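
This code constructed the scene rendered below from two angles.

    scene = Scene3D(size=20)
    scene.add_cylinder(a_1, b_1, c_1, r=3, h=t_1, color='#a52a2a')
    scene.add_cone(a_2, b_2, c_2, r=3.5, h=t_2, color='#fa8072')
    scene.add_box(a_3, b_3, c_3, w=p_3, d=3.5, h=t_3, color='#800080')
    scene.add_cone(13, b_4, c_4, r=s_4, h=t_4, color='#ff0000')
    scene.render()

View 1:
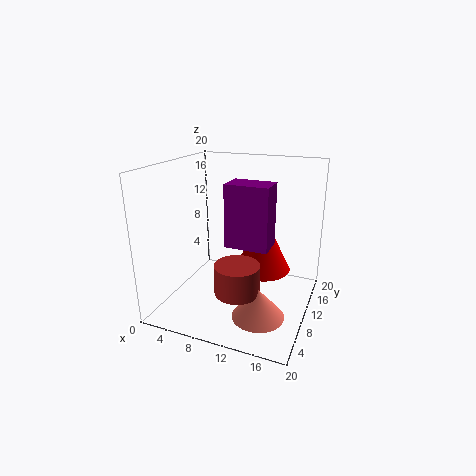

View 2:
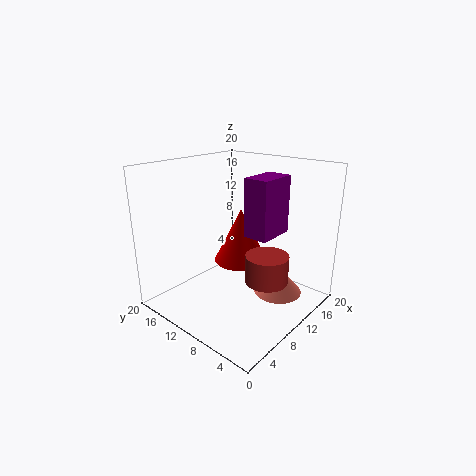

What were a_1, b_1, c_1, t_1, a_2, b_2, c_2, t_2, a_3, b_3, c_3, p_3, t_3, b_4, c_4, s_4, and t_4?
a_1 = 11.5; b_1 = 6; c_1 = 4; t_1 = 4; a_2 = 14.5; b_2 = 6; c_2 = 1; t_2 = 4; a_3 = 10; b_3 = 5.5; c_3 = 10.5; p_3 = 5.5; t_3 = 8; b_4 = 12; c_4 = 5; s_4 = 4; t_4 = 8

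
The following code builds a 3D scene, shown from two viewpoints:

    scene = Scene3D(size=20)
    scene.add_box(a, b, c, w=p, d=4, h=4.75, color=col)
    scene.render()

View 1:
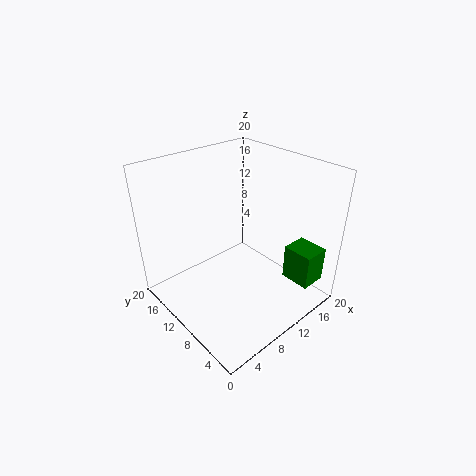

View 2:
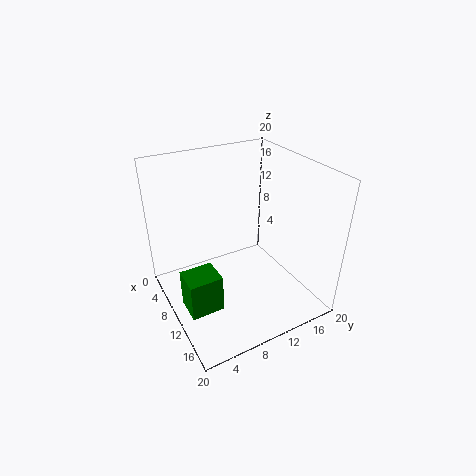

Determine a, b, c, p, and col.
a = 13.25; b = 0.25; c = 5.25; p = 3.5; col = 'green'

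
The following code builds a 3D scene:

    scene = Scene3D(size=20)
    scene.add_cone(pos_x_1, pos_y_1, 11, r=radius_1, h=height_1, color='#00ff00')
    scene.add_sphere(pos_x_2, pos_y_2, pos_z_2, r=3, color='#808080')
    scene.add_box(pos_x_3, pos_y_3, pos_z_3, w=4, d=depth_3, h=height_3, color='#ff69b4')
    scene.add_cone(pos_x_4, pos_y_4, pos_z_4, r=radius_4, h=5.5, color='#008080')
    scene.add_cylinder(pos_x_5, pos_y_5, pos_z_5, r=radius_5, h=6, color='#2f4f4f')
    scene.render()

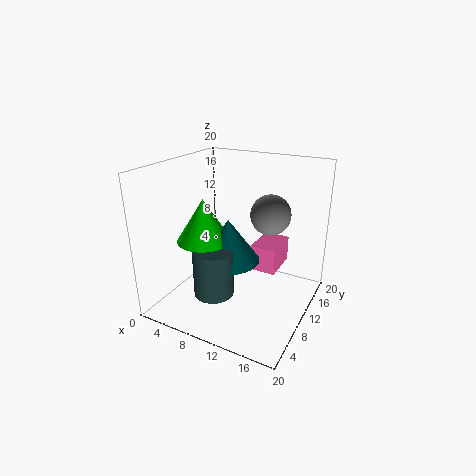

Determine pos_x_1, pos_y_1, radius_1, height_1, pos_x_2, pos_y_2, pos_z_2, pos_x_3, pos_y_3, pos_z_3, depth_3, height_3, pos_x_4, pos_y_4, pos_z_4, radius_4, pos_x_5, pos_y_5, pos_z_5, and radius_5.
pos_x_1 = 7.5; pos_y_1 = 5.5; radius_1 = 3.5; height_1 = 5.5; pos_x_2 = 12.5; pos_y_2 = 15.5; pos_z_2 = 12; pos_x_3 = 10; pos_y_3 = 14; pos_z_3 = 3; depth_3 = 6; height_3 = 4; pos_x_4 = 10.5; pos_y_4 = 6.5; pos_z_4 = 8.5; radius_4 = 4; pos_x_5 = 10; pos_y_5 = 3.5; pos_z_5 = 5; radius_5 = 2.5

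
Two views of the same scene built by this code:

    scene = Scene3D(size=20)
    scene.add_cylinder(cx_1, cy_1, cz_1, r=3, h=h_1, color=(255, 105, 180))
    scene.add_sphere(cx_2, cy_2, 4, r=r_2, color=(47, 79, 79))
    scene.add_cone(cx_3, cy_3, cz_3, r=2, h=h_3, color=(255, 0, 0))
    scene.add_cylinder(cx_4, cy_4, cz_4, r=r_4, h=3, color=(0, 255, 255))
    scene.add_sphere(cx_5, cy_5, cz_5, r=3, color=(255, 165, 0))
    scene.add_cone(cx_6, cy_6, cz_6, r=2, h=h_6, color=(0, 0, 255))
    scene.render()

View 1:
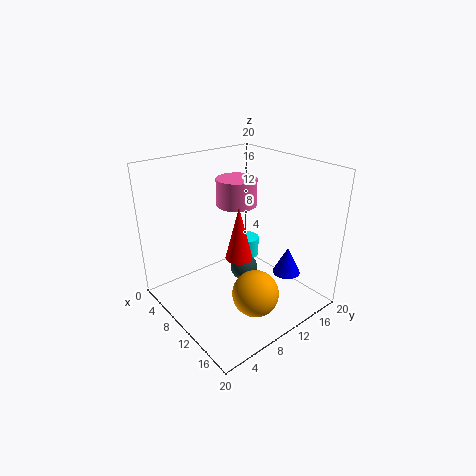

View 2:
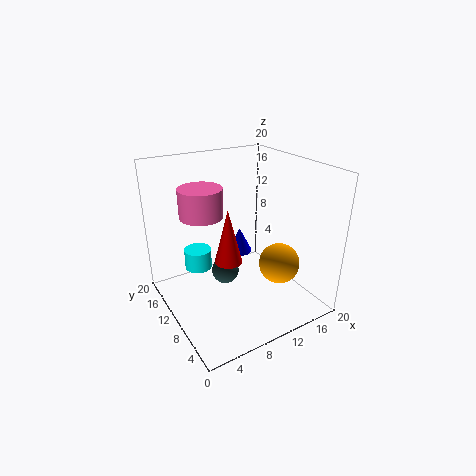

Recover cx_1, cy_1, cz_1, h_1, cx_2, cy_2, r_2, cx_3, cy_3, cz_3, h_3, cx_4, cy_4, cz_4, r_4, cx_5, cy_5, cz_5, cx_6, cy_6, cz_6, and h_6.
cx_1 = 6, cy_1 = 13, cz_1 = 13, h_1 = 4, cx_2 = 9, cy_2 = 12, r_2 = 2, cx_3 = 9, cy_3 = 11, cz_3 = 6, h_3 = 8, cx_4 = 6, cy_4 = 15, cz_4 = 4, r_4 = 2, cx_5 = 16, cy_5 = 8, cz_5 = 5, cx_6 = 14, cy_6 = 16, cz_6 = 4, h_6 = 4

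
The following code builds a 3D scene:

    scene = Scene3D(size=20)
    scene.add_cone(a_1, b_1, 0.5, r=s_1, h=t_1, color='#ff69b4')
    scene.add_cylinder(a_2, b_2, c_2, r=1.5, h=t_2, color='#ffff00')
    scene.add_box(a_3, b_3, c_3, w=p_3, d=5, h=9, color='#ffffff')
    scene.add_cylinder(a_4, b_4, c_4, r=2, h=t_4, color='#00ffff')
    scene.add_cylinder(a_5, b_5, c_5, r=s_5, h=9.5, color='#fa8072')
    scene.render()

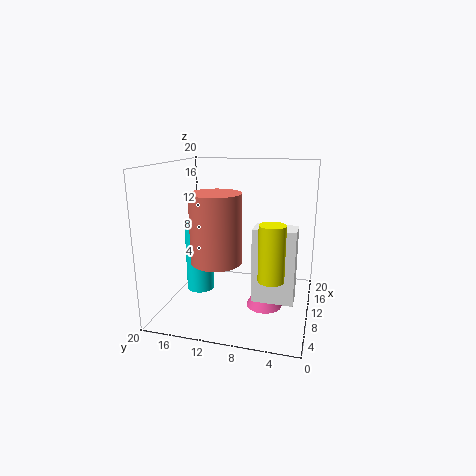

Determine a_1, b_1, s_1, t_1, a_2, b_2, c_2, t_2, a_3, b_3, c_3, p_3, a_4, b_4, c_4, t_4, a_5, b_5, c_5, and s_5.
a_1 = 9.5; b_1 = 6; s_1 = 2.5; t_1 = 5; a_2 = 2; b_2 = 4; c_2 = 8; t_2 = 6.5; a_3 = 3; b_3 = 1.5; c_3 = 4.5; p_3 = 3; a_4 = 10.5; b_4 = 16; c_4 = 1.5; t_4 = 10; a_5 = 8; b_5 = 12.5; c_5 = 7; s_5 = 3.5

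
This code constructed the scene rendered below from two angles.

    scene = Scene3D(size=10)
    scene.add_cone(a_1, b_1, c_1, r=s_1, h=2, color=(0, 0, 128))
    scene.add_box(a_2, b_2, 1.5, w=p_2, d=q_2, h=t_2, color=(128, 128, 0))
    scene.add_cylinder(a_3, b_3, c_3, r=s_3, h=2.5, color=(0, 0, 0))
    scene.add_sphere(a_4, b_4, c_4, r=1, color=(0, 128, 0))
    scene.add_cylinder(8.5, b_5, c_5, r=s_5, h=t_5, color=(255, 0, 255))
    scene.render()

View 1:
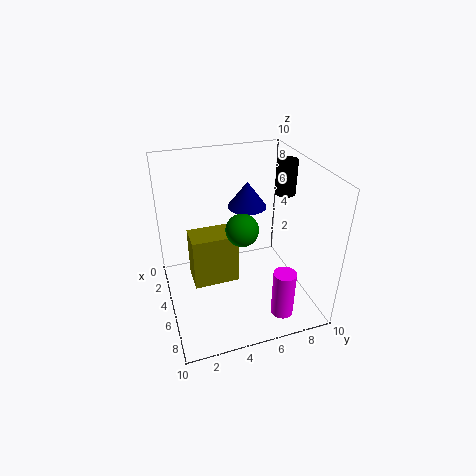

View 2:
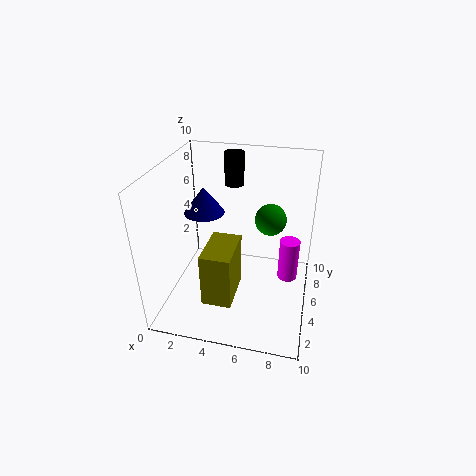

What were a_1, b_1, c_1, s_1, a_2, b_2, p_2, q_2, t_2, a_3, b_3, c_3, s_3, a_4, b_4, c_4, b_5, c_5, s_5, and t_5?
a_1 = 2; b_1 = 6.75; c_1 = 5.75; s_1 = 1.5; a_2 = 3.25; b_2 = 1.75; p_2 = 2; q_2 = 3.25; t_2 = 3.75; a_3 = 3.75; b_3 = 9; c_3 = 7.25; s_3 = 0.75; a_4 = 7.25; b_4 = 4.5; c_4 = 7; b_5 = 7; c_5 = 0.75; s_5 = 0.75; t_5 = 3.25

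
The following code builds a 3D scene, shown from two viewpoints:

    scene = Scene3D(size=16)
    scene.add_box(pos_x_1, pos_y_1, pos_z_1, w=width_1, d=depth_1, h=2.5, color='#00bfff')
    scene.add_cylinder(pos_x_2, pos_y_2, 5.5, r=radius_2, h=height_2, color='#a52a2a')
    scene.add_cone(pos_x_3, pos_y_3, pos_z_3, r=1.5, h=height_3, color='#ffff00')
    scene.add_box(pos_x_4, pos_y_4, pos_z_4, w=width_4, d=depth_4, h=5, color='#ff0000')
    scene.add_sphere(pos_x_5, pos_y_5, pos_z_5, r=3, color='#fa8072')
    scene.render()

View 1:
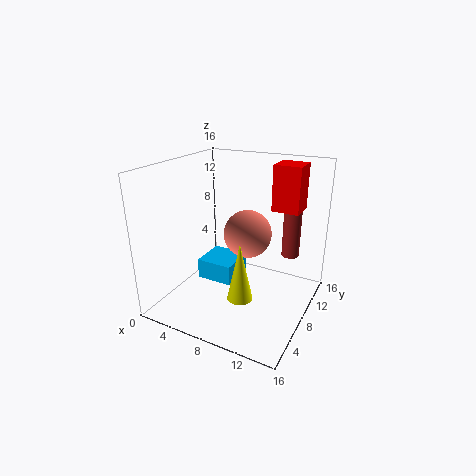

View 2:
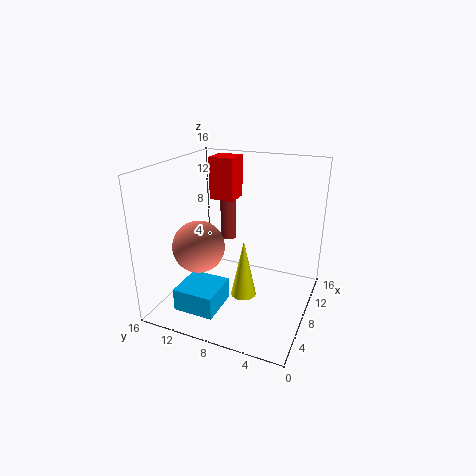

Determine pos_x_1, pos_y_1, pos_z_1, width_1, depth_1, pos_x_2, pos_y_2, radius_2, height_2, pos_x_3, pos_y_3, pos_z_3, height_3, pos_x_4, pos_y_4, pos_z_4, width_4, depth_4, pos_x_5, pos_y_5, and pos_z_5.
pos_x_1 = 2
pos_y_1 = 8.5
pos_z_1 = 1
width_1 = 4.5
depth_1 = 4.5
pos_x_2 = 13
pos_y_2 = 11.5
radius_2 = 1
height_2 = 5.5
pos_x_3 = 8.5
pos_y_3 = 7.5
pos_z_3 = 0.5
height_3 = 7
pos_x_4 = 11
pos_y_4 = 10
pos_z_4 = 11
width_4 = 3
depth_4 = 3
pos_x_5 = 7
pos_y_5 = 12.5
pos_z_5 = 6.5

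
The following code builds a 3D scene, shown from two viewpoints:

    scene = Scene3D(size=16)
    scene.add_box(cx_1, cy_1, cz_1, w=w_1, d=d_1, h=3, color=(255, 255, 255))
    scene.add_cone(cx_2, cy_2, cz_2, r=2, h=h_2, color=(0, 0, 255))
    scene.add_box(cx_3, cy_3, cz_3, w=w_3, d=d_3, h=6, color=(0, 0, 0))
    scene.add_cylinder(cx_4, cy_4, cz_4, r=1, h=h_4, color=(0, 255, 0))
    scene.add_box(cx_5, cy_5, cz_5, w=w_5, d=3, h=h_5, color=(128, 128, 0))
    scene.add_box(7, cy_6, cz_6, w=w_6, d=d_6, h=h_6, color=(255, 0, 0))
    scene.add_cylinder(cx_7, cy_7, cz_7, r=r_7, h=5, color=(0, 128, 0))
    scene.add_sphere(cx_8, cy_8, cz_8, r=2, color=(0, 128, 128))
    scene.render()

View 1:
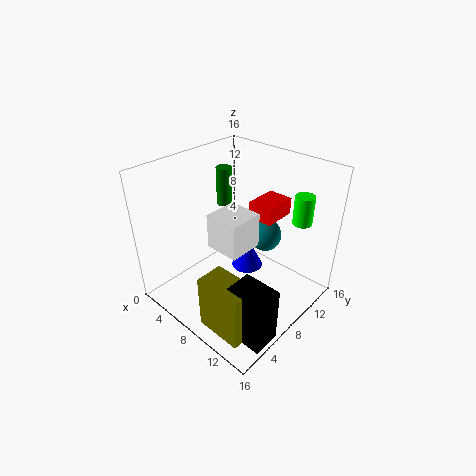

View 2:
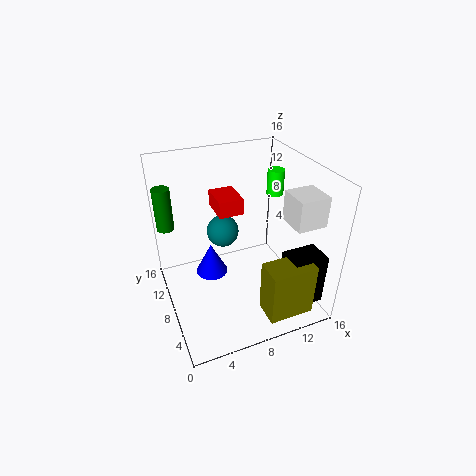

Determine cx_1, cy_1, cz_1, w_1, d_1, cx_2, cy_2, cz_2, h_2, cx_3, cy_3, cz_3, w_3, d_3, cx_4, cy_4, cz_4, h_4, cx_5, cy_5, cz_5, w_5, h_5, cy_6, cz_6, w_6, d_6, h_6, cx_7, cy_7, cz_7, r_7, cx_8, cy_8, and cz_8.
cx_1 = 11
cy_1 = 1
cz_1 = 12
w_1 = 3
d_1 = 3
cx_2 = 6
cy_2 = 12
cz_2 = 1
h_2 = 4
cx_3 = 12
cy_3 = 2
cz_3 = 1
w_3 = 4
d_3 = 3
cx_4 = 14
cy_4 = 11
cz_4 = 11
h_4 = 3
cx_5 = 9
cy_5 = 1
cz_5 = 1
w_5 = 5
h_5 = 6
cy_6 = 11
cz_6 = 9
w_6 = 3
d_6 = 4
h_6 = 2
cx_7 = 1
cy_7 = 13
cz_7 = 8
r_7 = 1
cx_8 = 8
cy_8 = 13
cz_8 = 6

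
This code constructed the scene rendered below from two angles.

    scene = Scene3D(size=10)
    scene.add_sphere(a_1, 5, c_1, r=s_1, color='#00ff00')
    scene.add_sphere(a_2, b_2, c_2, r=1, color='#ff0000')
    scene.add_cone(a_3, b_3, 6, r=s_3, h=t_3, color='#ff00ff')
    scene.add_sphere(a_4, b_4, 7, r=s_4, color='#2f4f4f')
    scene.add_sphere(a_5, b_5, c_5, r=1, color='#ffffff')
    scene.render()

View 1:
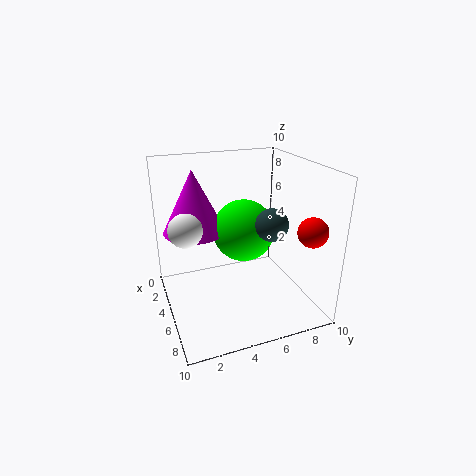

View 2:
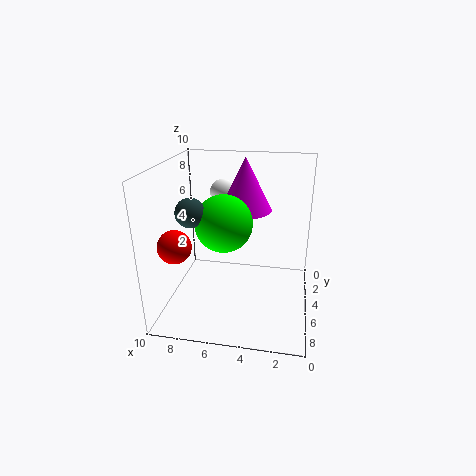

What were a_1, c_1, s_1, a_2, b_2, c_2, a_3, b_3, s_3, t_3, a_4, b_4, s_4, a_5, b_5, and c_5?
a_1 = 6
c_1 = 6
s_1 = 2
a_2 = 8
b_2 = 9
c_2 = 6
a_3 = 5
b_3 = 2
s_3 = 2
t_3 = 4
a_4 = 8
b_4 = 6
s_4 = 1
a_5 = 7
b_5 = 1
c_5 = 7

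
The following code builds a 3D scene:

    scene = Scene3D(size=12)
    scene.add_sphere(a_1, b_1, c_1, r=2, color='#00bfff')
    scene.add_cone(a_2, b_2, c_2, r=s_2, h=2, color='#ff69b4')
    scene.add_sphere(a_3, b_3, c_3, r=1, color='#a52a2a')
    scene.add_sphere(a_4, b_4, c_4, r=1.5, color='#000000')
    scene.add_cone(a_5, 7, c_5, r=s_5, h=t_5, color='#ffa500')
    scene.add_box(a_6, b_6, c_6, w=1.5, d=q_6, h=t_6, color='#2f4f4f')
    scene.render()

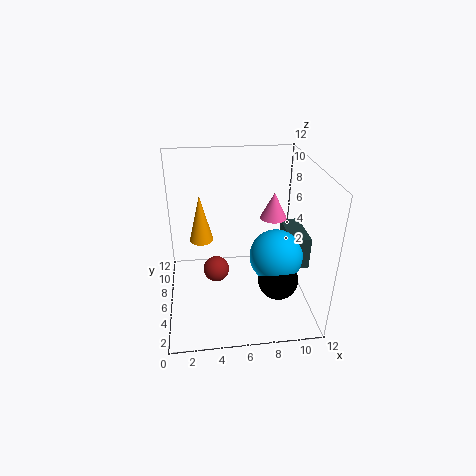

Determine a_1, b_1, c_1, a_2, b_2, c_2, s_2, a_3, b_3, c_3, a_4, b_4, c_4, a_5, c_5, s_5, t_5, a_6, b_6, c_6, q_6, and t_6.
a_1 = 8.5; b_1 = 3; c_1 = 6; a_2 = 8.5; b_2 = 4.5; c_2 = 8.5; s_2 = 1; a_3 = 4; b_3 = 4; c_3 = 4.5; a_4 = 8.5; b_4 = 2; c_4 = 4.5; a_5 = 3; c_5 = 5.5; s_5 = 1; t_5 = 4; a_6 = 9.5; b_6 = 2.5; c_6 = 5; q_6 = 3.5; t_6 = 2.5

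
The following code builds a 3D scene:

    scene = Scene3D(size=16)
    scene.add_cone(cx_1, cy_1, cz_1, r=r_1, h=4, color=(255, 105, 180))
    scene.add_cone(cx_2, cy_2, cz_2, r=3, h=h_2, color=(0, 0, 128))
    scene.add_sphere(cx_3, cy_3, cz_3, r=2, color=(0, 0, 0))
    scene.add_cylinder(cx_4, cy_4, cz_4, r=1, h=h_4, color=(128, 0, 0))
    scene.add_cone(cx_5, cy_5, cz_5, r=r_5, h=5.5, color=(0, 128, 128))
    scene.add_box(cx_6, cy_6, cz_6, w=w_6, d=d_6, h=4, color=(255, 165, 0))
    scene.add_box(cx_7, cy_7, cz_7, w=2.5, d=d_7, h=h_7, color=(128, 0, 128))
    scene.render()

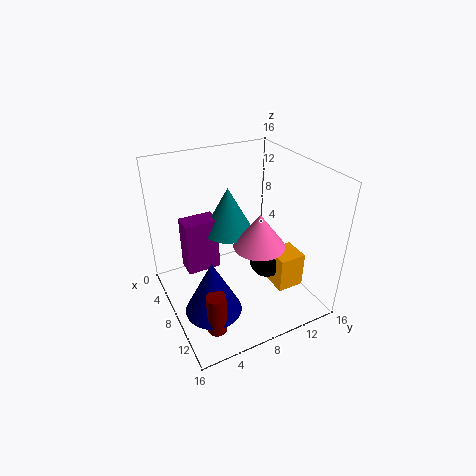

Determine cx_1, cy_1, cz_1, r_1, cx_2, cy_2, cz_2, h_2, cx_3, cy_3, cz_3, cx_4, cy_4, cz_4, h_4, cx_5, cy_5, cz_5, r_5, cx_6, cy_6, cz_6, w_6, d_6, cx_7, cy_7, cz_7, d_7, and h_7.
cx_1 = 8.5; cy_1 = 10.5; cz_1 = 6.5; r_1 = 3; cx_2 = 11; cy_2 = 3.5; cz_2 = 2; h_2 = 6; cx_3 = 9.5; cy_3 = 11; cz_3 = 5; cx_4 = 13; cy_4 = 3; cz_4 = 1; h_4 = 4.5; cx_5 = 4.5; cy_5 = 8.5; cz_5 = 7; r_5 = 3; cx_6 = 9.5; cy_6 = 11; cz_6 = 2.5; w_6 = 3; d_6 = 3; cx_7 = 2.5; cy_7 = 3; cz_7 = 2.5; d_7 = 4; h_7 = 6.5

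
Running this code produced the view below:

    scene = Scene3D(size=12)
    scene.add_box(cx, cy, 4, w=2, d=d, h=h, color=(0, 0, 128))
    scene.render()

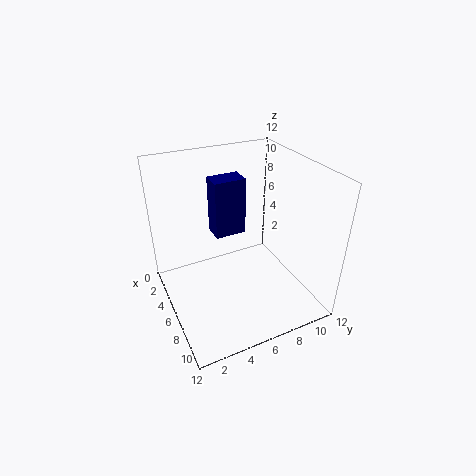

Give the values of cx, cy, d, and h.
cx = 0.5; cy = 5.5; d = 3; h = 5.5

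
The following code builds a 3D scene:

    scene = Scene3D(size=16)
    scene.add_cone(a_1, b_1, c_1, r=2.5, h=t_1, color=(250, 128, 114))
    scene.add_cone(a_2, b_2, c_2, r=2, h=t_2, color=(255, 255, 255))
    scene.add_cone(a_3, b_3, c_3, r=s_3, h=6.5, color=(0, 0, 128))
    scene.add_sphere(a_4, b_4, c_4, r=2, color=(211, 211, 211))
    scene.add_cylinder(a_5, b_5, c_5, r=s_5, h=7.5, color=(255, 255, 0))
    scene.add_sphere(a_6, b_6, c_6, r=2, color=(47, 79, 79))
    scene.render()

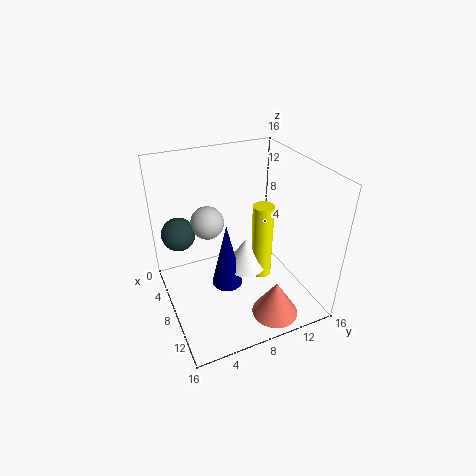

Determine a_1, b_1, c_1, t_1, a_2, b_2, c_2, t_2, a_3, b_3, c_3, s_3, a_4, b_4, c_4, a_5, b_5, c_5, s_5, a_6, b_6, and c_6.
a_1 = 13.5, b_1 = 10, c_1 = 1, t_1 = 4, a_2 = 12, b_2 = 7, c_2 = 7.5, t_2 = 3, a_3 = 12, b_3 = 5, c_3 = 6, s_3 = 1.5, a_4 = 3.5, b_4 = 6, c_4 = 8, a_5 = 12.5, b_5 = 8.5, c_5 = 6.5, s_5 = 1, a_6 = 3, b_6 = 2.5, c_6 = 7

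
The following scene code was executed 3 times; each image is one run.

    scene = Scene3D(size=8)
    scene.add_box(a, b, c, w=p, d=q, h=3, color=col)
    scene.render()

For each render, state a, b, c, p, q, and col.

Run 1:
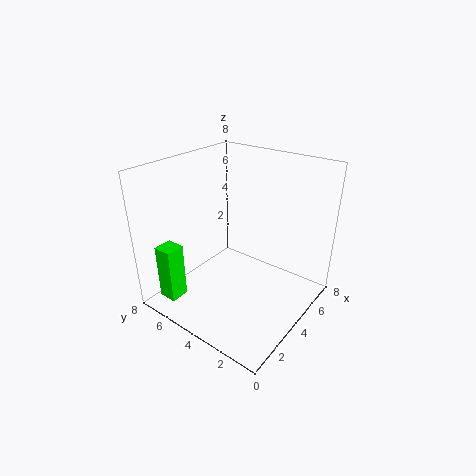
a = 0.25; b = 5.5; c = 1.25; p = 1; q = 1; col = 'lime'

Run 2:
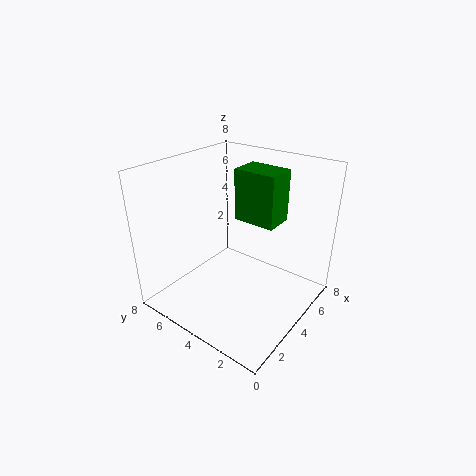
a = 5; b = 2.5; c = 4.5; p = 1.75; q = 2.5; col = 'green'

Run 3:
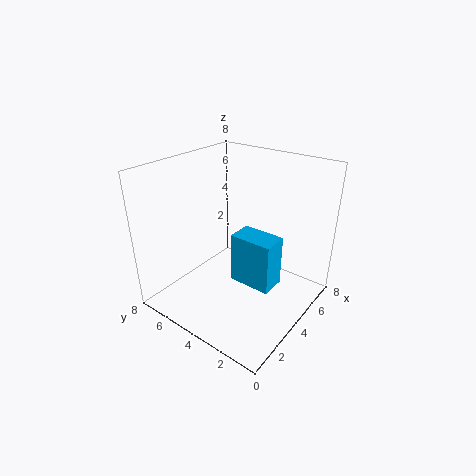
a = 4; b = 2; c = 1; p = 1.5; q = 2.5; col = 'deepskyblue'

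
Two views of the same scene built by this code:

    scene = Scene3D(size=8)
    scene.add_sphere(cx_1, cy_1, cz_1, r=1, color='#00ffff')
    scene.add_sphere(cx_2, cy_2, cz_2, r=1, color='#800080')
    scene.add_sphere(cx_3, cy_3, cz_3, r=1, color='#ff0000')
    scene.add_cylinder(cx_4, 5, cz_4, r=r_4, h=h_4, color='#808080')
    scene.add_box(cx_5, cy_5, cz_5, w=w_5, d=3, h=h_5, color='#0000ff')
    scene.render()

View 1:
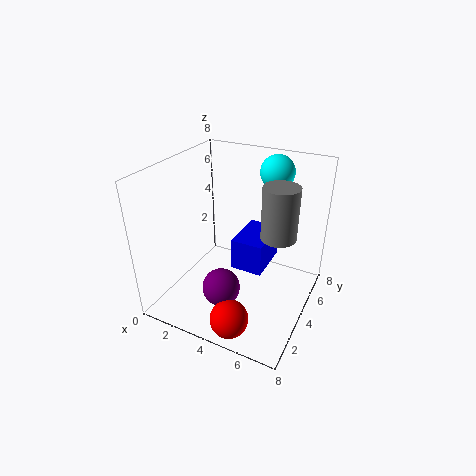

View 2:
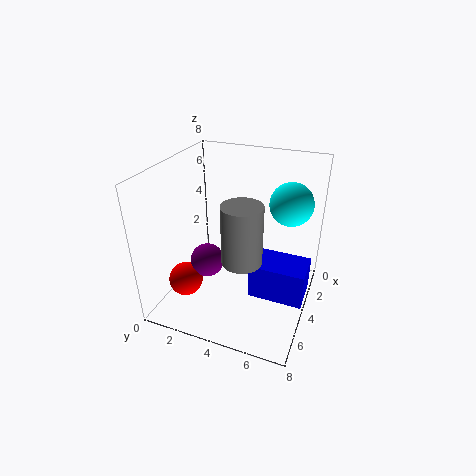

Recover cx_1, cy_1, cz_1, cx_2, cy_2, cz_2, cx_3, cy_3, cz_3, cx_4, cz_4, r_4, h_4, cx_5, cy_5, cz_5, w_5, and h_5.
cx_1 = 5
cy_1 = 7
cz_1 = 7
cx_2 = 4
cy_2 = 2
cz_2 = 2
cx_3 = 5
cy_3 = 1
cz_3 = 1
cx_4 = 6
cz_4 = 4
r_4 = 1
h_4 = 3
cx_5 = 3
cy_5 = 5
cz_5 = 1
w_5 = 2
h_5 = 2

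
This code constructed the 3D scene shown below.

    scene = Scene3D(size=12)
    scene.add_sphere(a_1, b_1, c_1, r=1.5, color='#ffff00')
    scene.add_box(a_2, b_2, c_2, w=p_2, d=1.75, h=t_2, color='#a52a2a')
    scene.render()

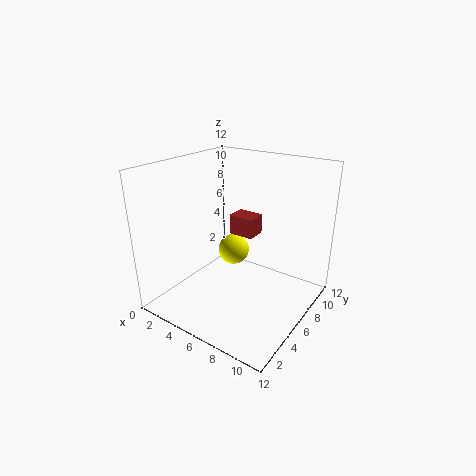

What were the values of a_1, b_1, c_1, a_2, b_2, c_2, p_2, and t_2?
a_1 = 3.25, b_1 = 9.25, c_1 = 2.75, a_2 = 4.25, b_2 = 7.25, c_2 = 5.5, p_2 = 2.25, t_2 = 1.75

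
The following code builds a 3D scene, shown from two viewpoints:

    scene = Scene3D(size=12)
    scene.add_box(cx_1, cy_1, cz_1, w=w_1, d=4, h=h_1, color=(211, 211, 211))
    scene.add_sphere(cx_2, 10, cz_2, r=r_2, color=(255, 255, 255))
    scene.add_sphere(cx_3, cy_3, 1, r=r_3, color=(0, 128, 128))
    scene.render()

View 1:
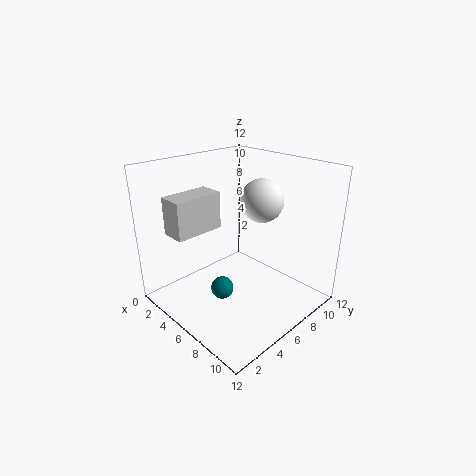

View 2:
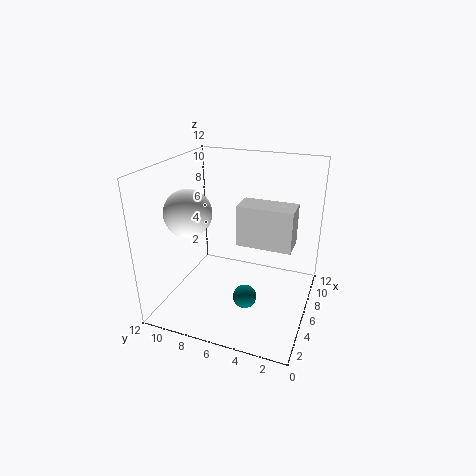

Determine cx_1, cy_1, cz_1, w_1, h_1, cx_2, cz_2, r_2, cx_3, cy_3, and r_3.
cx_1 = 3
cy_1 = 1
cz_1 = 7
w_1 = 2
h_1 = 3
cx_2 = 5
cz_2 = 8
r_2 = 2
cx_3 = 5
cy_3 = 5
r_3 = 1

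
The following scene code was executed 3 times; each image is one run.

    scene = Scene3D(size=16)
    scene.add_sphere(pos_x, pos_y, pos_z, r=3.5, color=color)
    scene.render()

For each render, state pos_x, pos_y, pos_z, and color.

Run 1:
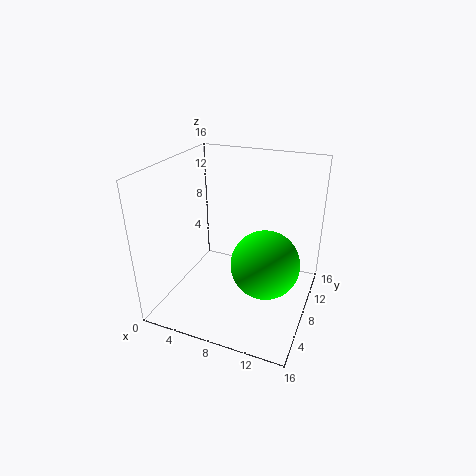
pos_x = 12; pos_y = 5.5; pos_z = 7; color = 'lime'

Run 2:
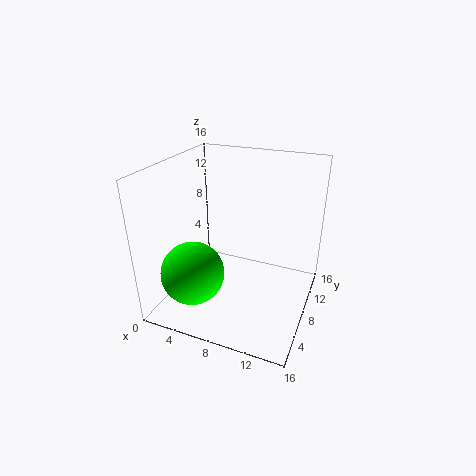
pos_x = 4; pos_y = 4.5; pos_z = 4.5; color = 'lime'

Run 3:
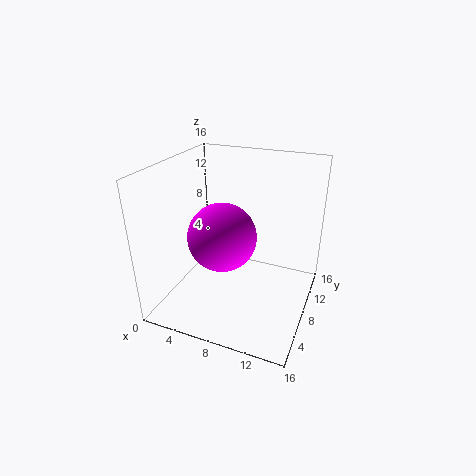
pos_x = 7.5; pos_y = 5; pos_z = 9.5; color = 'magenta'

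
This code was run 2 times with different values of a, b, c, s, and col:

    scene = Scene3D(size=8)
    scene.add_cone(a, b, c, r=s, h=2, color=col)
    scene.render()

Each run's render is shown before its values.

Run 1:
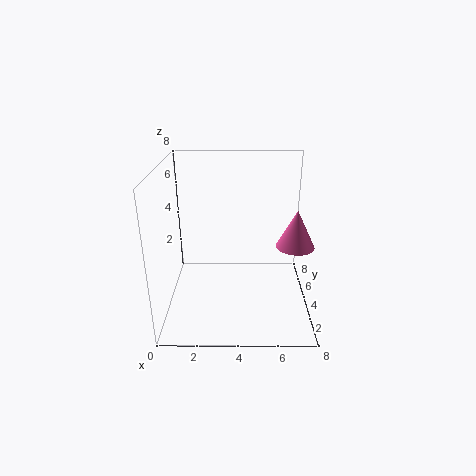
a = 7
b = 3
c = 4
s = 1
col = 'hotpink'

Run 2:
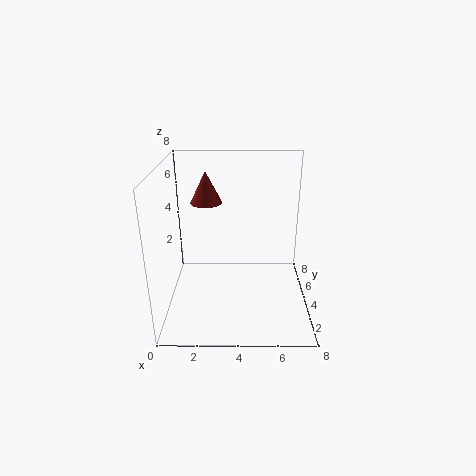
a = 2
b = 7
c = 5
s = 1
col = 'brown'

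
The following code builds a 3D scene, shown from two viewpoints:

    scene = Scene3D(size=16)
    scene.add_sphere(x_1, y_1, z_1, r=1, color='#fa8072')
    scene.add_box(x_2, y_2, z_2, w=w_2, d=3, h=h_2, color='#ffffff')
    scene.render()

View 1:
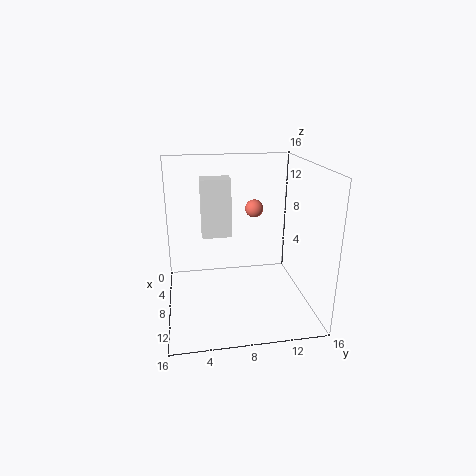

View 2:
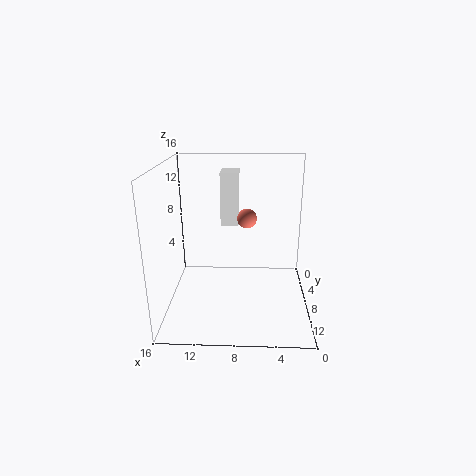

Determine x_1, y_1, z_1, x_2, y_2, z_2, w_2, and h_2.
x_1 = 7; y_1 = 10; z_1 = 11; x_2 = 8; y_2 = 4; z_2 = 9; w_2 = 2; h_2 = 6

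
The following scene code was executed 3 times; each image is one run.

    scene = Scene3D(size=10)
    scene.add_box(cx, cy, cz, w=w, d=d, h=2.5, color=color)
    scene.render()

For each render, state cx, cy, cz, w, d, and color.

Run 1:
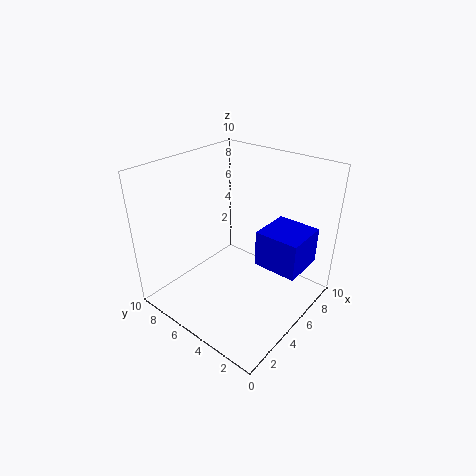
cx = 5; cy = 0.5; cz = 3.5; w = 3; d = 3; color = 'blue'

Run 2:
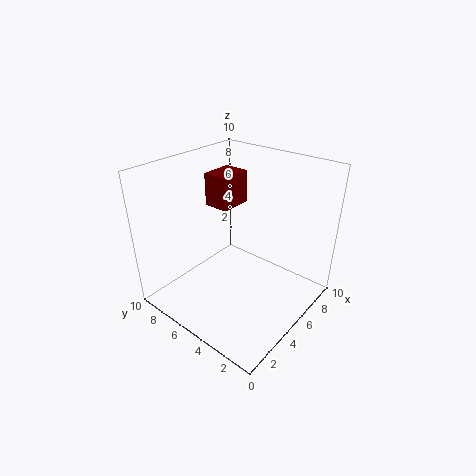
cx = 6; cy = 7; cz = 6; w = 2.5; d = 2; color = 'maroon'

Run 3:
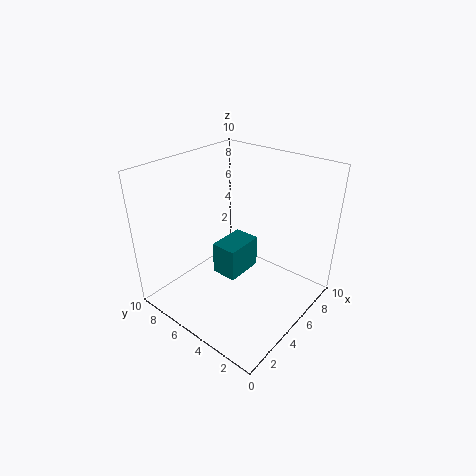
cx = 5; cy = 5.5; cz = 1; w = 3; d = 2; color = 'teal'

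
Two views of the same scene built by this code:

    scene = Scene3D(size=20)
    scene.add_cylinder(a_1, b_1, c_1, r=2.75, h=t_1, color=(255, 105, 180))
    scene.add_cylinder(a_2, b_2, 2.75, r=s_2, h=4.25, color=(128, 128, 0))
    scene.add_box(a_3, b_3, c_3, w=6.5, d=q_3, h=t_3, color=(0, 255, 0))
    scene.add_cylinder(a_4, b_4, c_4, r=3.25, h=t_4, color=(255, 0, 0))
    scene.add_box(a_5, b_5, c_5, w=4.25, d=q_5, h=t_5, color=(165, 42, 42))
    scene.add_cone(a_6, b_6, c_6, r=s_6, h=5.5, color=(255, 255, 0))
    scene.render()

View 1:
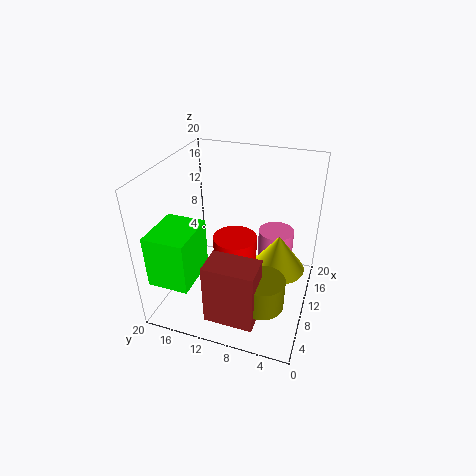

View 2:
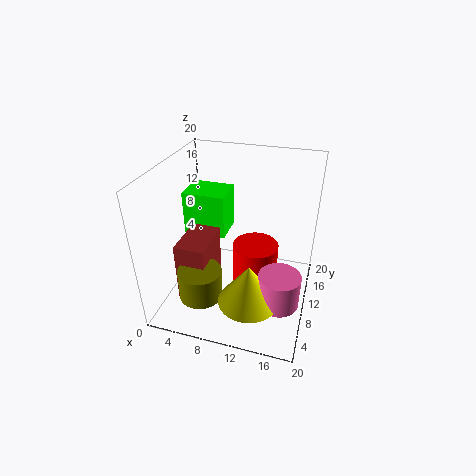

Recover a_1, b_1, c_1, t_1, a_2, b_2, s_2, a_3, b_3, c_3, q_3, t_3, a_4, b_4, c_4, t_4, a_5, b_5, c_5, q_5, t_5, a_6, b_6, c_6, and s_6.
a_1 = 16.75
b_1 = 6
c_1 = 3.5
t_1 = 4.5
a_2 = 6
b_2 = 5.25
s_2 = 3
a_3 = 0.25
b_3 = 13.25
c_3 = 7.25
q_3 = 5.25
t_3 = 6.75
a_4 = 12.25
b_4 = 11.25
c_4 = 0.25
t_4 = 8.25
a_5 = 2.25
b_5 = 5.5
c_5 = 1
q_5 = 6.75
t_5 = 8.75
a_6 = 13
b_6 = 4.75
c_6 = 4
s_6 = 4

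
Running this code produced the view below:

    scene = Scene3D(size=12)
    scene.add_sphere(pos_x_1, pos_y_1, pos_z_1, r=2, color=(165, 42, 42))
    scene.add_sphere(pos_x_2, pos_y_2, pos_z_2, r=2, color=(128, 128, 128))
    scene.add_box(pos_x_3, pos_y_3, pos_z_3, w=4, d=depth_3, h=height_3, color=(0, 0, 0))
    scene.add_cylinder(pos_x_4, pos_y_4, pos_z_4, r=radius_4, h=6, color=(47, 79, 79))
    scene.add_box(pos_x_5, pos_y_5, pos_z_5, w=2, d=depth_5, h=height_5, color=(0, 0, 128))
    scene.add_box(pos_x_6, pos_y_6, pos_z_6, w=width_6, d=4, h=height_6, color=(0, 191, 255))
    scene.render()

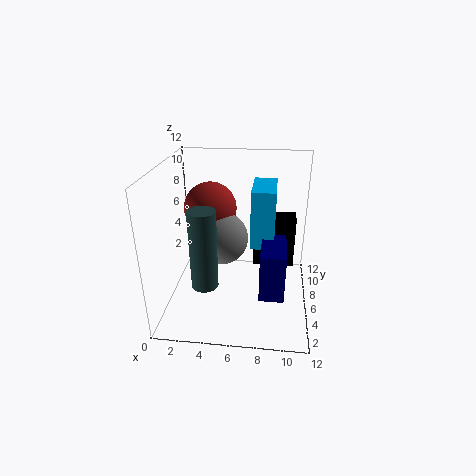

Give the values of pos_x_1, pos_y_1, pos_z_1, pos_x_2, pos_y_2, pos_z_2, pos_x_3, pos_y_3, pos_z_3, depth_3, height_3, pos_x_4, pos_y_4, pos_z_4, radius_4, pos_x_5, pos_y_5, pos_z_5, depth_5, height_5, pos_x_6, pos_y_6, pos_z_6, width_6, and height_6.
pos_x_1 = 4, pos_y_1 = 5, pos_z_1 = 9, pos_x_2 = 5, pos_y_2 = 4, pos_z_2 = 7, pos_x_3 = 7, pos_y_3 = 10, pos_z_3 = 1, depth_3 = 2, height_3 = 5, pos_x_4 = 4, pos_y_4 = 2, pos_z_4 = 4, radius_4 = 1, pos_x_5 = 8, pos_y_5 = 3, pos_z_5 = 2, depth_5 = 4, height_5 = 4, pos_x_6 = 7, pos_y_6 = 6, pos_z_6 = 5, width_6 = 2, height_6 = 5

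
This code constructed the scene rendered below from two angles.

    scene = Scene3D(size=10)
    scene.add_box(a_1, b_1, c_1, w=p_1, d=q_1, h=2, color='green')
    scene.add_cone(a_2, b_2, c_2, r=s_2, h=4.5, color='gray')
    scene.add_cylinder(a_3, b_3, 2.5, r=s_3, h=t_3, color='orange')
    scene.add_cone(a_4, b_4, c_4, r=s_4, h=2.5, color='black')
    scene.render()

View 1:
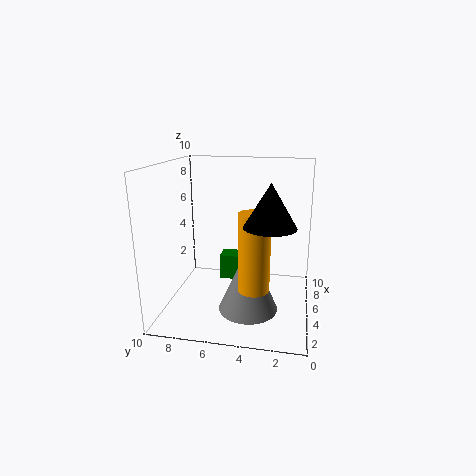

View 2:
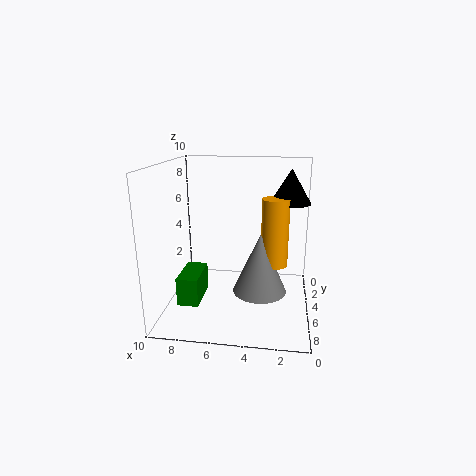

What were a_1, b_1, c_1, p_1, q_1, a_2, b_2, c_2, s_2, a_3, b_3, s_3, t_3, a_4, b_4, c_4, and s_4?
a_1 = 7.5; b_1 = 4; c_1 = 0.5; p_1 = 1.5; q_1 = 3; a_2 = 3.5; b_2 = 4; c_2 = 0.5; s_2 = 2; a_3 = 2.5; b_3 = 3.5; s_3 = 1; t_3 = 5; a_4 = 1.5; b_4 = 2.5; c_4 = 7; s_4 = 1.5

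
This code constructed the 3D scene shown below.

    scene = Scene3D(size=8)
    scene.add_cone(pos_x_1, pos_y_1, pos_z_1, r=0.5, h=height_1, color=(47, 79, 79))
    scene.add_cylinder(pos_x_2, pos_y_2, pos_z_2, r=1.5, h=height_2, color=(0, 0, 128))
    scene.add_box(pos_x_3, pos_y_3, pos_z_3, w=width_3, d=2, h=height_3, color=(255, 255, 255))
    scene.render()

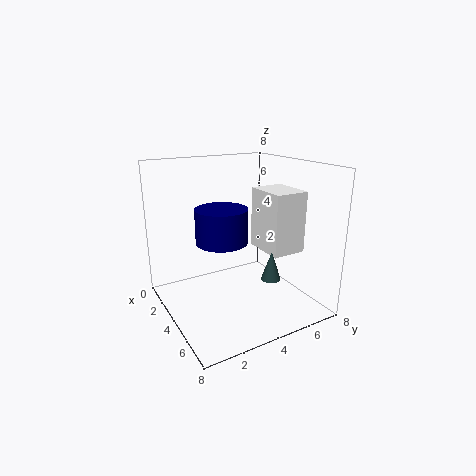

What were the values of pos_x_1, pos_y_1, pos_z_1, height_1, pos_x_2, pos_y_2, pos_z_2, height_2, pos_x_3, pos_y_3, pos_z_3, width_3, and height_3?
pos_x_1 = 6.5
pos_y_1 = 4.5
pos_z_1 = 2.5
height_1 = 1.5
pos_x_2 = 3
pos_y_2 = 3.5
pos_z_2 = 3.5
height_2 = 2
pos_x_3 = 3
pos_y_3 = 5.5
pos_z_3 = 3
width_3 = 2.5
height_3 = 3.5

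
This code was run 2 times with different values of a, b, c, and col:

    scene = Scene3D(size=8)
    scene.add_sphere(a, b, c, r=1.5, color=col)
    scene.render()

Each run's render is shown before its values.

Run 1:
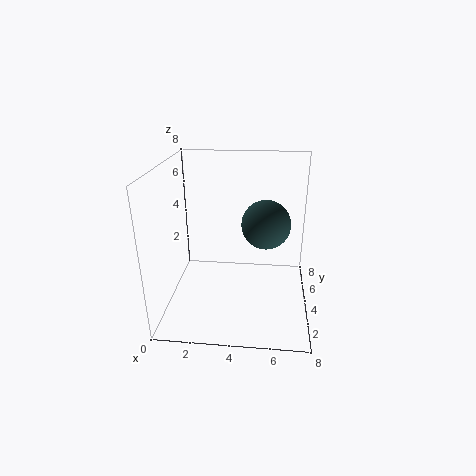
a = 5.5; b = 6; c = 4; col = 'darkslategray'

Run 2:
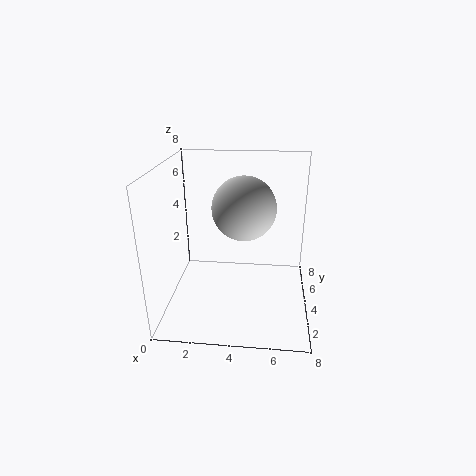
a = 4.5; b = 2; c = 6.5; col = 'lightgray'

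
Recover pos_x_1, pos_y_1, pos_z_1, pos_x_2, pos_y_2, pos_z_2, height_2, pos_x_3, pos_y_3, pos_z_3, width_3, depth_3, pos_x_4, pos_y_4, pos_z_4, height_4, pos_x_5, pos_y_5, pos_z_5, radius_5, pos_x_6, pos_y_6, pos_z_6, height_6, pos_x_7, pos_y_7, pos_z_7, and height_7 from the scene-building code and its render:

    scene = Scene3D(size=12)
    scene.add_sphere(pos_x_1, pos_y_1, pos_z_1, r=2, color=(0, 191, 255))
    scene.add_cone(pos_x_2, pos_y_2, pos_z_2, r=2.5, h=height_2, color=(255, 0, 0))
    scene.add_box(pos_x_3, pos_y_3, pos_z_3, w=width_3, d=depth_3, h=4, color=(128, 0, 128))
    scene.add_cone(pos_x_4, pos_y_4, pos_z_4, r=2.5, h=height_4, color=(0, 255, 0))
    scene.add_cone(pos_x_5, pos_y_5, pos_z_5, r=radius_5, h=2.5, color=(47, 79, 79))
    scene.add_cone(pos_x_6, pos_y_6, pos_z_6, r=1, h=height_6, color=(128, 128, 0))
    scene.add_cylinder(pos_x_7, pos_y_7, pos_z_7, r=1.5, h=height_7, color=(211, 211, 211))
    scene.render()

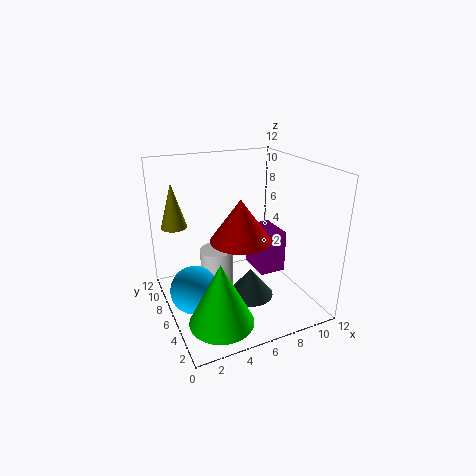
pos_x_1 = 2
pos_y_1 = 6
pos_z_1 = 2
pos_x_2 = 6
pos_y_2 = 5.5
pos_z_2 = 6
height_2 = 3.5
pos_x_3 = 9
pos_y_3 = 7
pos_z_3 = 1
width_3 = 2.5
depth_3 = 3.5
pos_x_4 = 3
pos_y_4 = 2.5
pos_z_4 = 1
height_4 = 5
pos_x_5 = 7
pos_y_5 = 5.5
pos_z_5 = 0.5
radius_5 = 2
pos_x_6 = 1
pos_y_6 = 7
pos_z_6 = 7.5
height_6 = 3.5
pos_x_7 = 5
pos_y_7 = 8.5
pos_z_7 = 0.5
height_7 = 3.5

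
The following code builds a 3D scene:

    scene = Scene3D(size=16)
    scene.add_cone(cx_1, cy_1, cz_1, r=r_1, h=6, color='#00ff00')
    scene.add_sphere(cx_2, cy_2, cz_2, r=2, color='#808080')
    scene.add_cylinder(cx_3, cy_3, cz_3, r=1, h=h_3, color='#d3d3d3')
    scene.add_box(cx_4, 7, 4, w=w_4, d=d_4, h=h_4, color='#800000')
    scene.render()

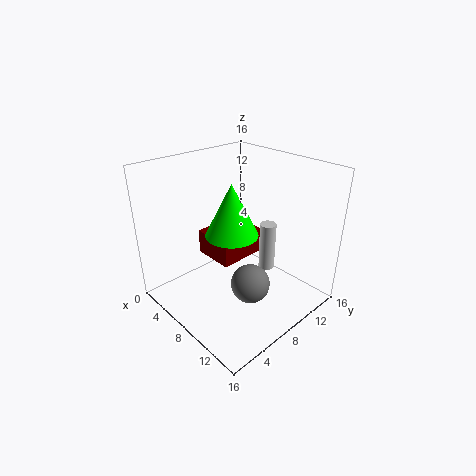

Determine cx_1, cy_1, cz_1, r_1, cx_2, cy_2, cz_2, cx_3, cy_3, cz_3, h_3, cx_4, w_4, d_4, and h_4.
cx_1 = 7
cy_1 = 8
cz_1 = 8
r_1 = 3
cx_2 = 12
cy_2 = 6
cz_2 = 5
cx_3 = 8
cy_3 = 13
cz_3 = 2
h_3 = 6
cx_4 = 2
w_4 = 5
d_4 = 6
h_4 = 3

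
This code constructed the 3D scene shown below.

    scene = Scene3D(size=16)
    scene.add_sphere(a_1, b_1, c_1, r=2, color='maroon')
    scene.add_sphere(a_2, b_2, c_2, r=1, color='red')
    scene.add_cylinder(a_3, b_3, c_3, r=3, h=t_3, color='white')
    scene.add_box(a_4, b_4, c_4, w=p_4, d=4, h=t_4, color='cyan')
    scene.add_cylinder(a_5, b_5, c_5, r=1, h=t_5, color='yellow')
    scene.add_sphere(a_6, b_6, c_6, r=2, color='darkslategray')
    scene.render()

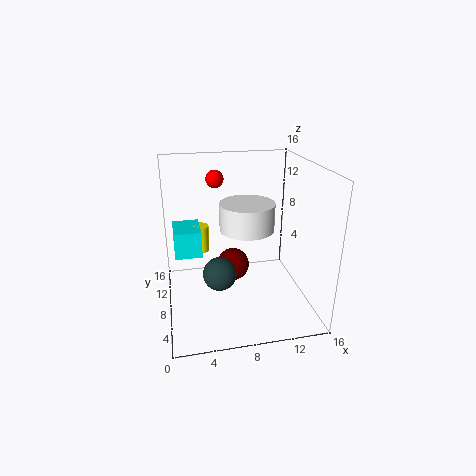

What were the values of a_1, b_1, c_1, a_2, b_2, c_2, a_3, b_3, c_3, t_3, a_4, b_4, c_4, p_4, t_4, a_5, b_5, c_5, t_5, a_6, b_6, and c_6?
a_1 = 8
b_1 = 11
c_1 = 3
a_2 = 6
b_2 = 11
c_2 = 14
a_3 = 9
b_3 = 8
c_3 = 9
t_3 = 3
a_4 = 1
b_4 = 8
c_4 = 6
p_4 = 3
t_4 = 3
a_5 = 4
b_5 = 10
c_5 = 6
t_5 = 3
a_6 = 6
b_6 = 9
c_6 = 3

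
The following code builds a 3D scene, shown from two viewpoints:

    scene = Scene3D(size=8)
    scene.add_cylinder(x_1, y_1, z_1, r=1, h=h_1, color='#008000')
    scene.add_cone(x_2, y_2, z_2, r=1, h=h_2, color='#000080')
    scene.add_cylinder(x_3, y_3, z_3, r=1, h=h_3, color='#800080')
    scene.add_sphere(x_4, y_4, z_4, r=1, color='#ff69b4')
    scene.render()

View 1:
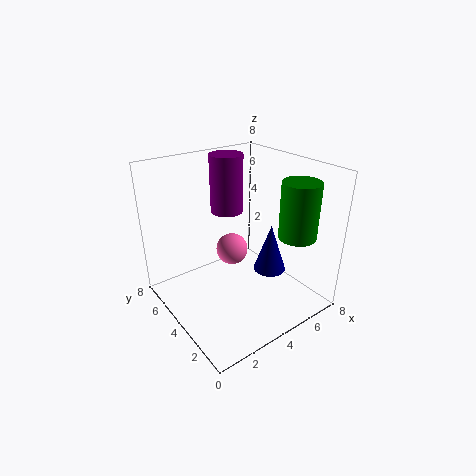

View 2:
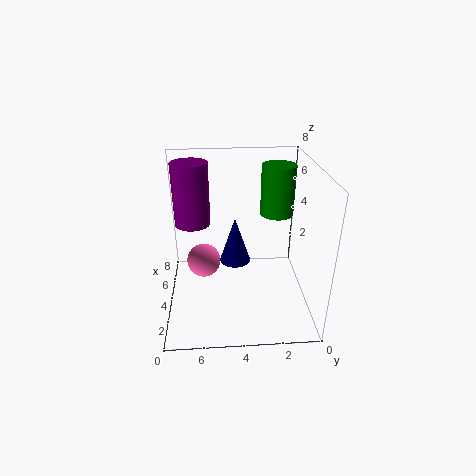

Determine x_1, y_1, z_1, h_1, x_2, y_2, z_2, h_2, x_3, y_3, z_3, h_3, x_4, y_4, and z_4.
x_1 = 6; y_1 = 1.5; z_1 = 4.5; h_1 = 3; x_2 = 6.5; y_2 = 4; z_2 = 1; h_2 = 3; x_3 = 5; y_3 = 6.5; z_3 = 4.5; h_3 = 3.5; x_4 = 5; y_4 = 6; z_4 = 2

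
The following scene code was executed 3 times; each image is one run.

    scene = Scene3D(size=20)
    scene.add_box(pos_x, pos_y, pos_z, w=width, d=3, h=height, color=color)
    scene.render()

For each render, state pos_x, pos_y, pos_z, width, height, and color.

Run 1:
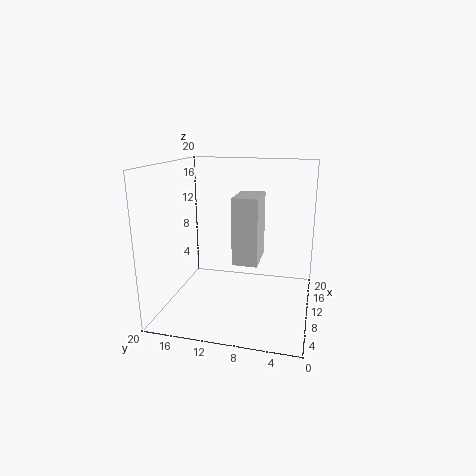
pos_x = 3
pos_y = 6
pos_z = 9
width = 5
height = 8
color = 'lightgray'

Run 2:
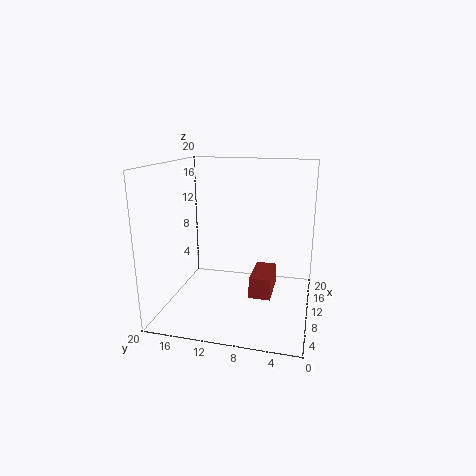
pos_x = 8
pos_y = 5
pos_z = 2
width = 6
height = 3
color = 'brown'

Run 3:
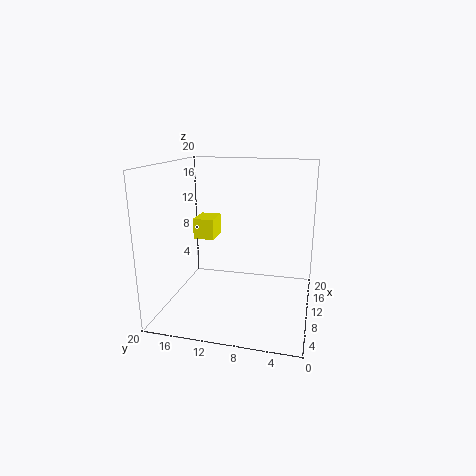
pos_x = 11
pos_y = 14
pos_z = 9
width = 4
height = 3
color = 'yellow'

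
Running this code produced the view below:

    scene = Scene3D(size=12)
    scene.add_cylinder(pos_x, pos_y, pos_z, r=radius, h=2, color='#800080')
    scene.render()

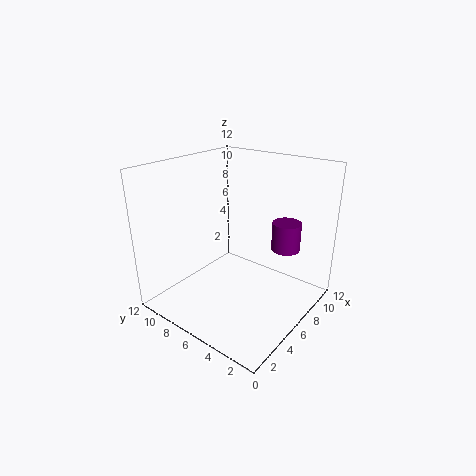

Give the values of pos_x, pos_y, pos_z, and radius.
pos_x = 5; pos_y = 1; pos_z = 7; radius = 1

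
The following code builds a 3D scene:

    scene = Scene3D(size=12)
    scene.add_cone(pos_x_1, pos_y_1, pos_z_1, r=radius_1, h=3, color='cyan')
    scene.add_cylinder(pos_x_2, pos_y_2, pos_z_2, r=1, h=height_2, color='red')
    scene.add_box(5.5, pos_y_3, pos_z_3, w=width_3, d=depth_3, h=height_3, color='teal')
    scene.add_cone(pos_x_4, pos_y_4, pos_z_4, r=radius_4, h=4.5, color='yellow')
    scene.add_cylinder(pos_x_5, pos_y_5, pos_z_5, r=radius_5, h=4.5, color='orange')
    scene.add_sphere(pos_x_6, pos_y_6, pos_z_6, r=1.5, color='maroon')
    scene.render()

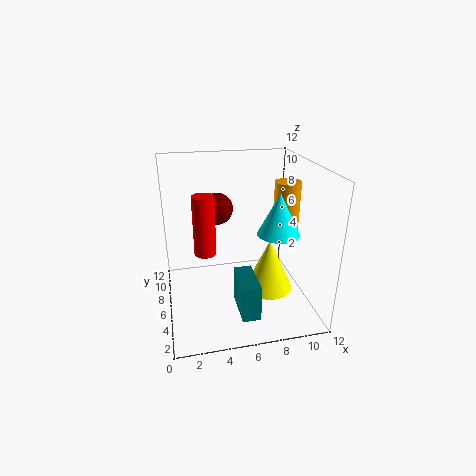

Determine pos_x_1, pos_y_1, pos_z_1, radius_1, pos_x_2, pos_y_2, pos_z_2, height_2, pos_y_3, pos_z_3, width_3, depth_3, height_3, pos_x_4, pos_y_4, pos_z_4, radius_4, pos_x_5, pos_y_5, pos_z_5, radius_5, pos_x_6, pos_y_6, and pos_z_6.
pos_x_1 = 8
pos_y_1 = 2
pos_z_1 = 8
radius_1 = 1.5
pos_x_2 = 3.5
pos_y_2 = 8.5
pos_z_2 = 3.5
height_2 = 5.5
pos_y_3 = 2
pos_z_3 = 0.5
width_3 = 1.5
depth_3 = 3.5
height_3 = 3
pos_x_4 = 8.5
pos_y_4 = 5
pos_z_4 = 1.5
radius_4 = 2
pos_x_5 = 9.5
pos_y_5 = 4.5
pos_z_5 = 6.5
radius_5 = 1
pos_x_6 = 5
pos_y_6 = 10.5
pos_z_6 = 7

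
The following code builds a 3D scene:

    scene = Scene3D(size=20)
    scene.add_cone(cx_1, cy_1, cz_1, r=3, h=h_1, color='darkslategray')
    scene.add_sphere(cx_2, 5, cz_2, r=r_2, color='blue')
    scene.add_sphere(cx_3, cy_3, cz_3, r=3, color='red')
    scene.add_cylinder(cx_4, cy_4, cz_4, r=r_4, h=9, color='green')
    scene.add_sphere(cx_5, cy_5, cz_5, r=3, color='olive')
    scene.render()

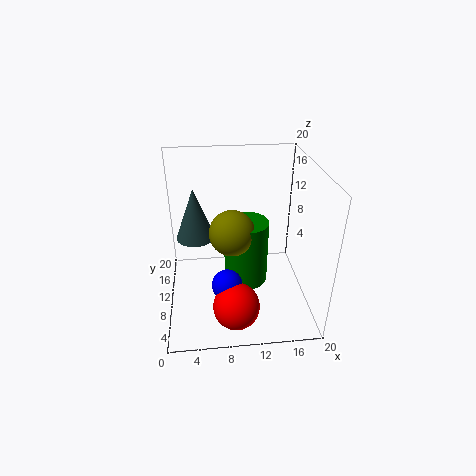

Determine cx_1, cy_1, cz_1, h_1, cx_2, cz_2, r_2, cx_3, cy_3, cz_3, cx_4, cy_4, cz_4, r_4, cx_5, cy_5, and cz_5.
cx_1 = 4; cy_1 = 16; cz_1 = 7; h_1 = 8; cx_2 = 8; cz_2 = 6; r_2 = 2; cx_3 = 9; cy_3 = 3; cz_3 = 4; cx_4 = 11; cy_4 = 9; cz_4 = 4; r_4 = 3; cx_5 = 9; cy_5 = 8; cz_5 = 12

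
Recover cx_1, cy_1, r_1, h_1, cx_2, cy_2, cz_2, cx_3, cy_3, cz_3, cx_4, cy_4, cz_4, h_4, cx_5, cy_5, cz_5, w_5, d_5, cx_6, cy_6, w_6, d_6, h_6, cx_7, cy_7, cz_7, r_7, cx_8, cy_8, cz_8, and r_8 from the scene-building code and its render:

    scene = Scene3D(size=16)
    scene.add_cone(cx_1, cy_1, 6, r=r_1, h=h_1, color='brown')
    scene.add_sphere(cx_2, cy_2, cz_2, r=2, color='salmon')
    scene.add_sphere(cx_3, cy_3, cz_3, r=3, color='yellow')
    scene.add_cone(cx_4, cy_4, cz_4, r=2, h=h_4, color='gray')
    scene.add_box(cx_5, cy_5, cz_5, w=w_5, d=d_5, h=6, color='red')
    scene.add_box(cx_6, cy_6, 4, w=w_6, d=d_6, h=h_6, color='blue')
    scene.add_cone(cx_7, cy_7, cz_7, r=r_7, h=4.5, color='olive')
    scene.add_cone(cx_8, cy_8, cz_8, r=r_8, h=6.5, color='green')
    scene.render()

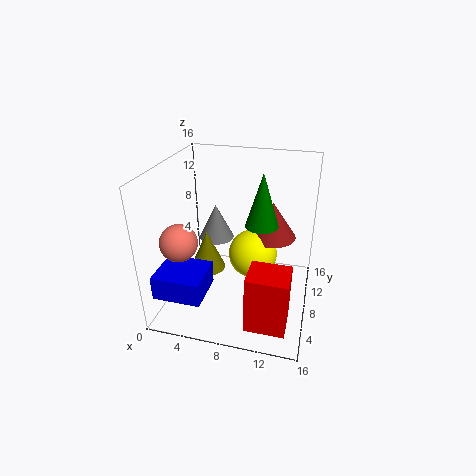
cx_1 = 11
cy_1 = 13
r_1 = 3
h_1 = 4.5
cx_2 = 2.5
cy_2 = 4.5
cz_2 = 8.5
cx_3 = 9
cy_3 = 11.5
cz_3 = 4
cx_4 = 5
cy_4 = 9.5
cz_4 = 7
h_4 = 4
cx_5 = 10.5
cy_5 = 0.5
cz_5 = 2
w_5 = 4
d_5 = 3.5
cx_6 = 1
cy_6 = 0.5
w_6 = 5
d_6 = 4.5
h_6 = 2.5
cx_7 = 4.5
cy_7 = 7.5
cz_7 = 4
r_7 = 2
cx_8 = 10
cy_8 = 11.5
cz_8 = 8
r_8 = 2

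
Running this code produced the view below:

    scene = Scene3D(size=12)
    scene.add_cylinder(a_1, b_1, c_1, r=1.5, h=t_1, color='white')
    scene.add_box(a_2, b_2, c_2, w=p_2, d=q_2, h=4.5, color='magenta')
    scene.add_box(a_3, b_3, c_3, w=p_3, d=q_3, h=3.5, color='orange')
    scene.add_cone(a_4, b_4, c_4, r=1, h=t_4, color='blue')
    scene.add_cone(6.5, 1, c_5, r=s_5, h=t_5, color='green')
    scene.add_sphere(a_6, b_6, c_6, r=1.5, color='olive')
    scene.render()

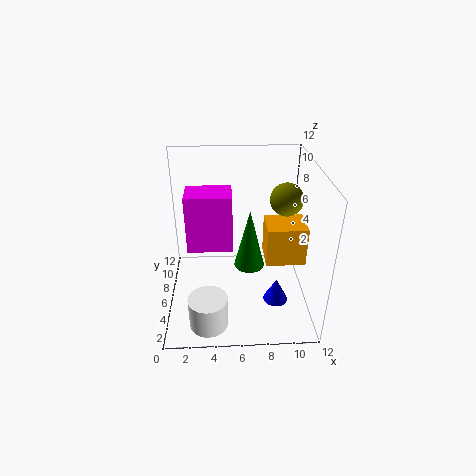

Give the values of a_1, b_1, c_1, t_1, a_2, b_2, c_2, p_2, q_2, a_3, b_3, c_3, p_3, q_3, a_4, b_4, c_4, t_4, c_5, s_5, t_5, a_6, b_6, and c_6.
a_1 = 3.5, b_1 = 1.5, c_1 = 1, t_1 = 2.5, a_2 = 2, b_2 = 4, c_2 = 6, p_2 = 3.5, q_2 = 2.5, a_3 = 8.5, b_3 = 6, c_3 = 3, p_3 = 3.5, q_3 = 3, a_4 = 9, b_4 = 3.5, c_4 = 1.5, t_4 = 2, c_5 = 7, s_5 = 1, t_5 = 4, a_6 = 10.5, b_6 = 9, c_6 = 8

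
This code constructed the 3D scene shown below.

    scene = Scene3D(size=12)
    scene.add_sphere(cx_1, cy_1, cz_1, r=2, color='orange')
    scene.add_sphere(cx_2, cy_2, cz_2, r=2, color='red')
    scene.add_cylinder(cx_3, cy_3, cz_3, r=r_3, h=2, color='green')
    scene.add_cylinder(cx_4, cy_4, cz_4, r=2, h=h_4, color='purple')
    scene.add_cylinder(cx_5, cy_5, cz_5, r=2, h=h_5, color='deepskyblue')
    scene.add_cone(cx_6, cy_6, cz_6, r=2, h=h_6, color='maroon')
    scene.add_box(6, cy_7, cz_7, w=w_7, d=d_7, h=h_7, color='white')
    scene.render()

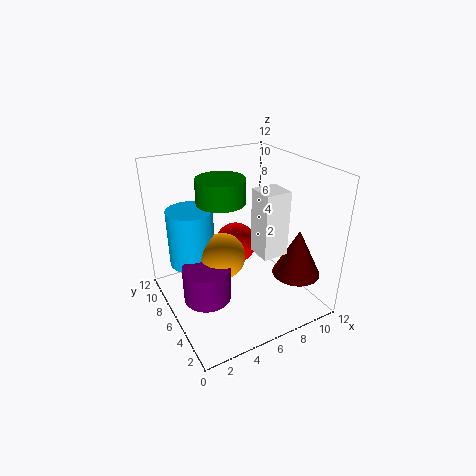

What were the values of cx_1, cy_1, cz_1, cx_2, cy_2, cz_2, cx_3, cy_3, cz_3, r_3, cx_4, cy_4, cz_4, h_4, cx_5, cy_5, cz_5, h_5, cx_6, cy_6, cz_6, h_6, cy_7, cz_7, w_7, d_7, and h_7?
cx_1 = 5, cy_1 = 7, cz_1 = 4, cx_2 = 8, cy_2 = 10, cz_2 = 3, cx_3 = 5, cy_3 = 7, cz_3 = 9, r_3 = 2, cx_4 = 3, cy_4 = 6, cz_4 = 1, h_4 = 3, cx_5 = 3, cy_5 = 9, cz_5 = 3, h_5 = 5, cx_6 = 10, cy_6 = 3, cz_6 = 3, h_6 = 4, cy_7 = 2, cz_7 = 6, w_7 = 2, d_7 = 2, h_7 = 5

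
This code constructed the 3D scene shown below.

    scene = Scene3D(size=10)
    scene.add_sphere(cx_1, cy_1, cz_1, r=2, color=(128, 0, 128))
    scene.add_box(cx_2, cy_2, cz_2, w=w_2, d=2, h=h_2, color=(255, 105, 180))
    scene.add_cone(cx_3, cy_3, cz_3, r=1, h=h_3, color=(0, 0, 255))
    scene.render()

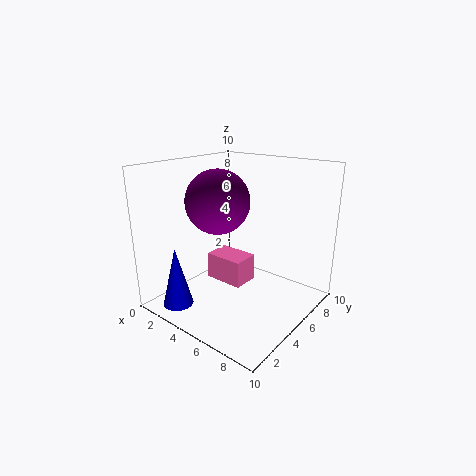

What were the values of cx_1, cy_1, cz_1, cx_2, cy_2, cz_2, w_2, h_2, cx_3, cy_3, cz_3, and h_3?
cx_1 = 5
cy_1 = 3
cz_1 = 8
cx_2 = 2
cy_2 = 5
cz_2 = 1
w_2 = 3
h_2 = 2
cx_3 = 3
cy_3 = 1
cz_3 = 1
h_3 = 4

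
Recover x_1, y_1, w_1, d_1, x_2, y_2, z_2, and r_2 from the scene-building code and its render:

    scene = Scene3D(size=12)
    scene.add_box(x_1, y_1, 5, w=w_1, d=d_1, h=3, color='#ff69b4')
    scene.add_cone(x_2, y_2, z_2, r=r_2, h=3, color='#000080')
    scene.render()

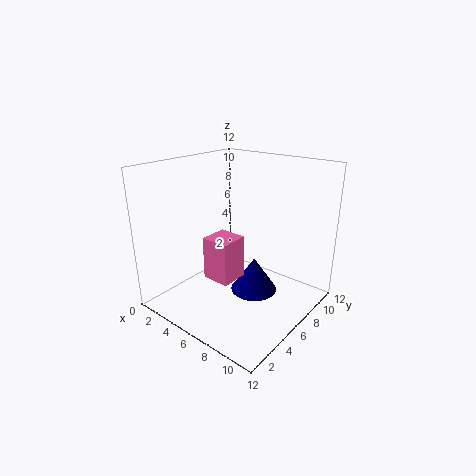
x_1 = 7, y_1 = 1, w_1 = 2, d_1 = 2, x_2 = 7, y_2 = 7, z_2 = 1, r_2 = 2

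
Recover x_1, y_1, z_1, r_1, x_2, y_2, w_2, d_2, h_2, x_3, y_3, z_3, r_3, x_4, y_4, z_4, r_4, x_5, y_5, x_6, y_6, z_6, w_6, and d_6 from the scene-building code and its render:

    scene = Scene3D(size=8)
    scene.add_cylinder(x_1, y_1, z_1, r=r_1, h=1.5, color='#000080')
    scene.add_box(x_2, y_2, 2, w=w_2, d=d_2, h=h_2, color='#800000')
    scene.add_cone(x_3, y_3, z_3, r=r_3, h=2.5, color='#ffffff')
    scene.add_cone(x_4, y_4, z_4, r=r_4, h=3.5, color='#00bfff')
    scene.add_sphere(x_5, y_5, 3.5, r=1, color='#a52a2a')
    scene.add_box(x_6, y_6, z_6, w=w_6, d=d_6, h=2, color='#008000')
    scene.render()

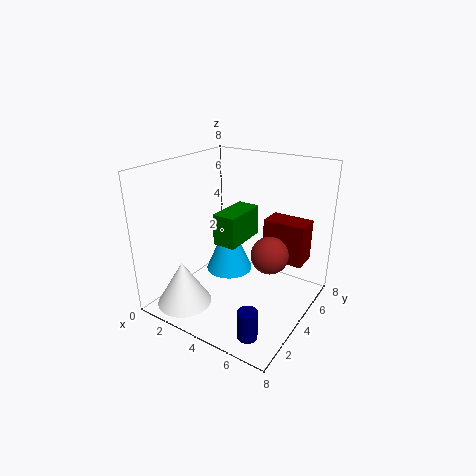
x_1 = 6.5
y_1 = 1
z_1 = 0.5
r_1 = 0.5
x_2 = 4.5
y_2 = 6
w_2 = 2.5
d_2 = 1.5
h_2 = 2.5
x_3 = 2
y_3 = 1.5
z_3 = 0.5
r_3 = 1.5
x_4 = 2
y_4 = 6
z_4 = 0.5
r_4 = 1.5
x_5 = 6
y_5 = 4
x_6 = 1.5
y_6 = 5
z_6 = 2.5
w_6 = 1.5
d_6 = 3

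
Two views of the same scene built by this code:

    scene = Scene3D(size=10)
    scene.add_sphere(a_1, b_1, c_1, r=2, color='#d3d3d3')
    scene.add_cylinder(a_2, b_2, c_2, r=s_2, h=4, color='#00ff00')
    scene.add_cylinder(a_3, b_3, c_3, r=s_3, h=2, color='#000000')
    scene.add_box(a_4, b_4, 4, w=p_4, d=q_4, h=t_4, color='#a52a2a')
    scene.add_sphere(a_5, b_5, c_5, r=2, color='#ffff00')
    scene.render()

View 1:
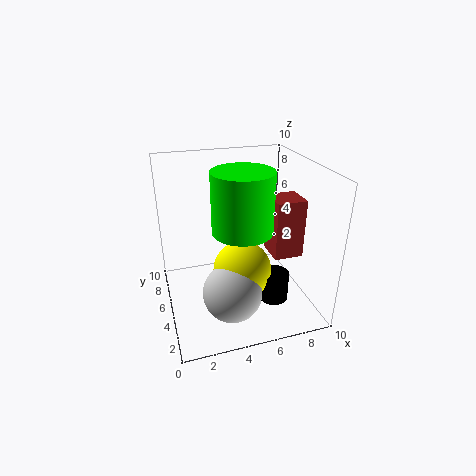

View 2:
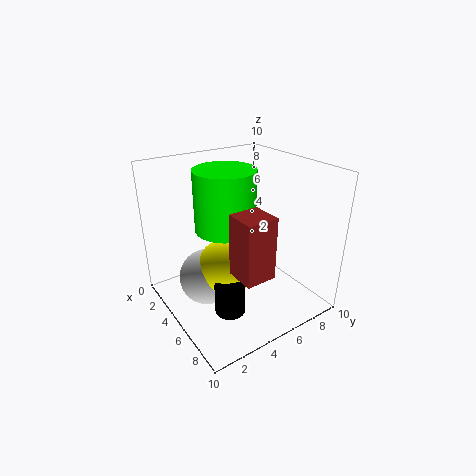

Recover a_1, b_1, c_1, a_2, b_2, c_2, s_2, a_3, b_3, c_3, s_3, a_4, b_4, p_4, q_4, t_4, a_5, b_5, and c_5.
a_1 = 4; b_1 = 3; c_1 = 2; a_2 = 5; b_2 = 4; c_2 = 6; s_2 = 2; a_3 = 7; b_3 = 3; c_3 = 1; s_3 = 1; a_4 = 7; b_4 = 3; p_4 = 2; q_4 = 2; t_4 = 4; a_5 = 5; b_5 = 4; c_5 = 3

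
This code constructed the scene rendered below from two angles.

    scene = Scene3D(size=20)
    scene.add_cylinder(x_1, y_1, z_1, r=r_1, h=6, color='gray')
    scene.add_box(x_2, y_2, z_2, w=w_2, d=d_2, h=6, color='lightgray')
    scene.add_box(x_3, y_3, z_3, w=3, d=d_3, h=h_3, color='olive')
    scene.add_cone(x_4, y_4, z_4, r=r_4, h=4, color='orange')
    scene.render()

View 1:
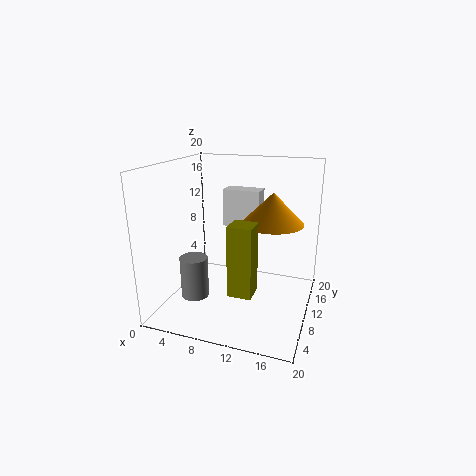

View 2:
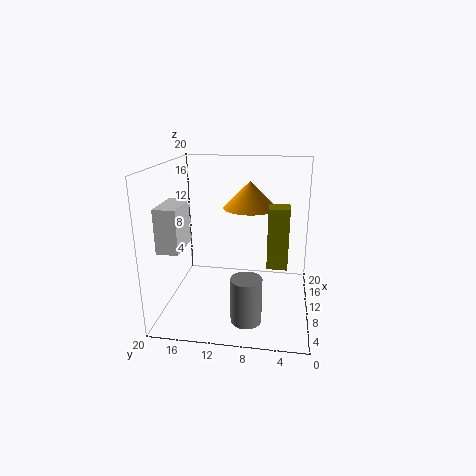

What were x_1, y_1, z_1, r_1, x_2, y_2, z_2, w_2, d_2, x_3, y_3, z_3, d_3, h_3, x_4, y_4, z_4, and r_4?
x_1 = 4
y_1 = 8
z_1 = 1
r_1 = 2
x_2 = 5
y_2 = 17
z_2 = 9
w_2 = 6
d_2 = 3
x_3 = 11
y_3 = 3
z_3 = 5
d_3 = 3
h_3 = 9
x_4 = 15
y_4 = 9
z_4 = 13
r_4 = 4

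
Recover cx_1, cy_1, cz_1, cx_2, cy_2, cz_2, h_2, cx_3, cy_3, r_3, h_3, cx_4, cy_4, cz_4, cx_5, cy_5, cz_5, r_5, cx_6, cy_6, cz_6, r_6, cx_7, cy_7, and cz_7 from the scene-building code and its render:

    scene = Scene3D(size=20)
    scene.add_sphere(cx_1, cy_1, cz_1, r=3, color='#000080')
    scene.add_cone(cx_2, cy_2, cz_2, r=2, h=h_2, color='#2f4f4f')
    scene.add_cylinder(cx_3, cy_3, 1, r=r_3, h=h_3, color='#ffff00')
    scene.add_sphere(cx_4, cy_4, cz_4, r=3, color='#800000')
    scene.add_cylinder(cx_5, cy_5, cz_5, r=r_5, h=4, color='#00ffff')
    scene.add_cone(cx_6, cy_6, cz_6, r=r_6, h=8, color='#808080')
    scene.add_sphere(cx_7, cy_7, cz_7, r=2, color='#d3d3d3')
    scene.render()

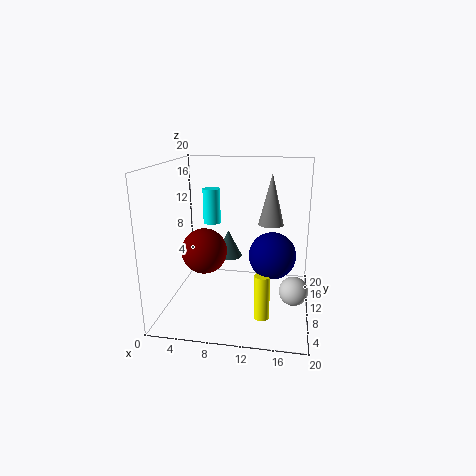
cx_1 = 15; cy_1 = 7; cz_1 = 9; cx_2 = 8; cy_2 = 13; cz_2 = 6; h_2 = 4; cx_3 = 14; cy_3 = 5; r_3 = 1; h_3 = 6; cx_4 = 6; cy_4 = 7; cz_4 = 9; cx_5 = 8; cy_5 = 4; cz_5 = 14; r_5 = 1; cx_6 = 14; cy_6 = 17; cz_6 = 10; r_6 = 2; cx_7 = 18; cy_7 = 9; cz_7 = 3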